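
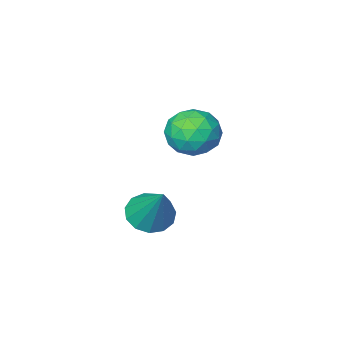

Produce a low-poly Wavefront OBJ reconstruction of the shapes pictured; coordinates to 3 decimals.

v -3.47 -1.457 0.263
v -2.912 -0.839 0.38
v -2.528 -2.181 -0.4
v -1.97 -1.563 -0.283
v -2.236 -2.019 0.372
v -2.818 -1.572 0.782
v -2.622 -1.448 -0.802
v -3.204 -1.001 -0.392
v -2.388 -0.833 -0.278
v -2.149 -1.186 0.448
v -3.291 -1.834 -0.468
v -3.052 -2.187 0.258
v -3.274 -1.084 0.379
v -2.166 -1.936 -0.399
v -2.322 -2.204 -0.015
v -1.994 -1.84 0.054
v -3.219 -1.515 0.616
v -2.891 -1.152 0.685
v -2.493 -1.846 0.68
v -2.549 -1.868 -0.705
v -2.221 -1.505 -0.636
v -3.446 -1.18 -0.074
v -3.118 -0.816 -0.005
v -2.947 -1.174 -0.7
v -2.638 -0.717 0.062
v -2.084 -1.143 -0.328
v -2.467 -1.076 -0.633
v -2.81 -0.813 -0.392
v -2.498 -0.925 0.488
v -1.944 -1.351 0.099
v -2.1 -1.619 0.484
v -2.442 -1.356 0.724
v -2.189 -0.922 0.102
v -3.496 -1.669 -0.119
v -2.942 -2.095 -0.508
v -2.998 -1.664 -0.744
v -3.34 -1.401 -0.504
v -3.356 -1.877 0.308
v -2.802 -2.303 -0.082
v -2.63 -2.207 0.372
v -2.973 -1.944 0.613
v -3.251 -2.098 -0.122
v 0.076 1.103 -0.818
v 0.629 0.769 -0.638
v 0.244 2.077 0.478
v 0.743 1.049 -0.864
v 0.645 1.347 -1.075
v 0.367 1.567 -1.204
v -0.003 1.639 -1.211
v -0.348 1.542 -1.093
v -0.559 1.305 -0.888
v -0.567 1.004 -0.66
v -0.372 0.734 -0.483
v -0.034 0.581 -0.412
v 0.339 0.594 -0.469
f 1 38 17
f 38 12 41
f 17 41 6
f 38 41 17
f 1 17 13
f 17 6 18
f 13 18 2
f 17 18 13
f 1 13 22
f 13 2 23
f 22 23 8
f 13 23 22
f 1 22 34
f 22 8 37
f 34 37 11
f 22 37 34
f 1 34 38
f 34 11 42
f 38 42 12
f 34 42 38
f 2 18 29
f 18 6 32
f 29 32 10
f 18 32 29
f 6 41 19
f 41 12 40
f 19 40 5
f 41 40 19
f 12 42 39
f 42 11 35
f 39 35 3
f 42 35 39
f 11 37 36
f 37 8 24
f 36 24 7
f 37 24 36
f 8 23 28
f 23 2 25
f 28 25 9
f 23 25 28
f 4 30 16
f 30 10 31
f 16 31 5
f 30 31 16
f 4 16 14
f 16 5 15
f 14 15 3
f 16 15 14
f 4 14 21
f 14 3 20
f 21 20 7
f 14 20 21
f 4 21 26
f 21 7 27
f 26 27 9
f 21 27 26
f 4 26 30
f 26 9 33
f 30 33 10
f 26 33 30
f 5 31 19
f 31 10 32
f 19 32 6
f 31 32 19
f 3 15 39
f 15 5 40
f 39 40 12
f 15 40 39
f 7 20 36
f 20 3 35
f 36 35 11
f 20 35 36
f 9 27 28
f 27 7 24
f 28 24 8
f 27 24 28
f 10 33 29
f 33 9 25
f 29 25 2
f 33 25 29
f 44 43 46
f 44 46 45
f 46 43 47
f 46 47 45
f 47 43 48
f 47 48 45
f 48 43 49
f 48 49 45
f 49 43 50
f 49 50 45
f 50 43 51
f 50 51 45
f 51 43 52
f 51 52 45
f 52 43 53
f 52 53 45
f 53 43 54
f 53 54 45
f 54 43 55
f 54 55 45
f 55 43 44
f 55 44 45



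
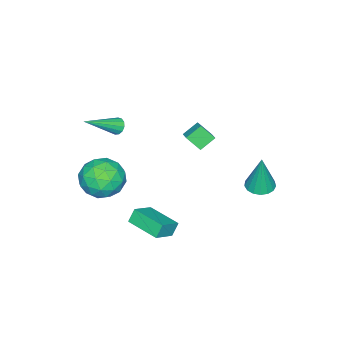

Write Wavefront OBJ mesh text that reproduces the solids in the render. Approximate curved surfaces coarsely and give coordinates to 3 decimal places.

v -4.073 2.677 -0.921
v -3.605 2.066 -0.923
v -3.847 2.843 1.261
v -3.377 2.352 -0.969
v -3.309 2.712 -1.003
v -3.415 3.065 -1.019
v -3.673 3.328 -1.012
v -4.022 3.443 -0.984
v -4.383 3.382 -0.942
v -4.673 3.159 -0.895
v -4.826 2.827 -0.854
v -4.806 2.459 -0.828
v -4.619 2.142 -0.824
v -4.306 1.948 -0.841
v -3.94 1.92 -0.877
v -0.622 -3.412 0.11
v -0.037 -2.509 0.729
v 1.117 -4.391 -0.109
v 1.702 -3.488 0.51
v 0.913 -4.238 1.106
v -0.162 -3.633 1.241
v 1.242 -3.267 -0.621
v 0.167 -2.662 -0.486
v 1.115 -2.42 0.277
v 0.912 -3.02 1.344
v 0.168 -3.88 -0.724
v -0.035 -4.48 0.343
v -0.482 -2.875 0.439
v 1.562 -4.025 0.181
v 1.098 -4.466 0.532
v 1.442 -3.936 0.895
v -0.556 -3.535 0.74
v -0.212 -3.005 1.103
v 0.347 -4.02 1.325
v 1.292 -3.895 -0.483
v 1.636 -3.365 -0.12
v -0.362 -2.964 -0.275
v -0.018 -2.434 0.088
v 0.733 -2.88 -0.705
v 0.539 -2.292 0.537
v 1.561 -2.867 0.408
v 1.291 -2.737 -0.256
v 0.659 -2.382 -0.177
v 0.42 -2.644 1.164
v 1.442 -3.22 1.035
v 0.978 -3.66 1.385
v 0.346 -3.305 1.465
v 1.097 -2.592 0.898
v -0.362 -3.68 -0.415
v 0.66 -4.256 -0.544
v 0.734 -3.595 -0.845
v 0.102 -3.24 -0.765
v -0.481 -4.033 0.212
v 0.541 -4.608 0.083
v 0.421 -4.518 0.797
v -0.211 -4.163 0.876
v -0.017 -4.308 -0.278
v -0.877 -3.437 3.209
v -0.553 -3.151 2.958
v 0.737 -4.283 4.331
v -0.632 -3.002 3.184
v -0.789 -2.992 3.418
v -0.974 -3.123 3.585
v -1.128 -3.354 3.633
v -1.203 -3.611 3.547
v -1.174 -3.814 3.353
v -1.051 -3.896 3.113
v -0.873 -3.834 2.904
v -0.696 -3.645 2.792
v -0.577 -3.39 2.812
v -1.371 0.693 3.14
v -1.199 0.012 3.85
v -2.061 1.084 3.681
v -1.888 0.402 4.392
v -0.812 1.198 3.488
v -0.639 0.516 4.199
v -1.501 1.588 4.03
v -1.329 0.907 4.74
v -0.464 -1.722 -2.888
v -0.85 -1.599 -2.176
v -0.091 0.076 -2.997
v -0.478 0.199 -2.284
v 0.678 -1.919 -2.236
v 0.291 -1.796 -1.523
v 1.05 -0.121 -2.344
v 0.664 0.002 -1.632
f 2 1 4
f 2 4 3
f 4 1 5
f 4 5 3
f 5 1 6
f 5 6 3
f 6 1 7
f 6 7 3
f 7 1 8
f 7 8 3
f 8 1 9
f 8 9 3
f 9 1 10
f 9 10 3
f 10 1 11
f 10 11 3
f 11 1 12
f 11 12 3
f 12 1 13
f 12 13 3
f 13 1 14
f 13 14 3
f 14 1 15
f 14 15 3
f 15 1 2
f 15 2 3
f 16 53 32
f 53 27 56
f 32 56 21
f 53 56 32
f 16 32 28
f 32 21 33
f 28 33 17
f 32 33 28
f 16 28 37
f 28 17 38
f 37 38 23
f 28 38 37
f 16 37 49
f 37 23 52
f 49 52 26
f 37 52 49
f 16 49 53
f 49 26 57
f 53 57 27
f 49 57 53
f 17 33 44
f 33 21 47
f 44 47 25
f 33 47 44
f 21 56 34
f 56 27 55
f 34 55 20
f 56 55 34
f 27 57 54
f 57 26 50
f 54 50 18
f 57 50 54
f 26 52 51
f 52 23 39
f 51 39 22
f 52 39 51
f 23 38 43
f 38 17 40
f 43 40 24
f 38 40 43
f 19 45 31
f 45 25 46
f 31 46 20
f 45 46 31
f 19 31 29
f 31 20 30
f 29 30 18
f 31 30 29
f 19 29 36
f 29 18 35
f 36 35 22
f 29 35 36
f 19 36 41
f 36 22 42
f 41 42 24
f 36 42 41
f 19 41 45
f 41 24 48
f 45 48 25
f 41 48 45
f 20 46 34
f 46 25 47
f 34 47 21
f 46 47 34
f 18 30 54
f 30 20 55
f 54 55 27
f 30 55 54
f 22 35 51
f 35 18 50
f 51 50 26
f 35 50 51
f 24 42 43
f 42 22 39
f 43 39 23
f 42 39 43
f 25 48 44
f 48 24 40
f 44 40 17
f 48 40 44
f 59 58 61
f 59 61 60
f 61 58 62
f 61 62 60
f 62 58 63
f 62 63 60
f 63 58 64
f 63 64 60
f 64 58 65
f 64 65 60
f 65 58 66
f 65 66 60
f 66 58 67
f 66 67 60
f 67 58 68
f 67 68 60
f 68 58 69
f 68 69 60
f 69 58 70
f 69 70 60
f 70 58 59
f 70 59 60
f 72 74 71
f 75 72 71
f 71 74 73
f 73 75 71
f 72 78 74
f 76 72 75
f 76 78 72
f 74 78 73
f 77 75 73
f 73 78 77
f 77 76 75
f 78 76 77
f 80 82 79
f 83 80 79
f 79 82 81
f 81 83 79
f 80 86 82
f 84 80 83
f 84 86 80
f 82 86 81
f 85 83 81
f 81 86 85
f 85 84 83
f 86 84 85



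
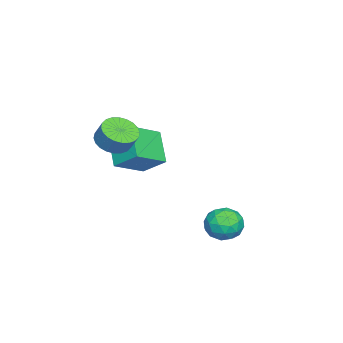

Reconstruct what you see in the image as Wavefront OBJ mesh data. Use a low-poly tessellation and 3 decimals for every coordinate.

v 1.8 4.317 -3.14
v 2.424 3.486 -3.198
v 0.776 3.474 -2.102
v 1.4 2.643 -2.16
v 1.721 3.502 -1.668
v 2.354 4.023 -2.309
v 0.846 2.937 -2.991
v 1.479 3.458 -3.632
v 1.835 2.633 -3.106
v 2.376 2.983 -2.288
v 0.824 3.977 -3.012
v 1.365 4.327 -2.194
v 2.202 3.976 -3.26
v 0.998 2.984 -2.04
v 1.187 3.489 -1.751
v 1.554 3.001 -1.785
v 2.161 4.291 -2.737
v 2.528 3.803 -2.772
v 2.114 3.812 -1.872
v 0.672 3.157 -2.528
v 1.039 2.669 -2.563
v 1.646 3.959 -3.515
v 2.013 3.471 -3.549
v 1.086 3.148 -3.428
v 2.223 2.986 -3.24
v 1.621 2.49 -2.63
v 1.295 2.663 -3.119
v 1.667 2.969 -3.495
v 2.541 3.191 -2.759
v 1.939 2.696 -2.15
v 2.127 3.201 -1.86
v 2.499 3.507 -2.237
v 2.194 2.69 -2.705
v 1.261 4.264 -3.15
v 0.659 3.769 -2.541
v 0.701 3.453 -3.063
v 1.073 3.759 -3.44
v 1.579 4.47 -2.67
v 0.977 3.974 -2.06
v 1.533 3.991 -1.805
v 1.905 4.297 -2.181
v 1.006 4.27 -2.595
v -3.689 -2.677 -0.512
v -2.188 -3.689 0.427
v -3.439 -1.384 0.482
v -1.938 -2.396 1.422
v -2.322 -1.904 -1.862
v -0.821 -2.916 -0.922
v -2.072 -0.611 -0.867
v -0.571 -1.623 0.072
v 0.408 -2.506 1.507
v 0.903 -3.304 1.787
v 1.206 -2.793 2.712
v 0.712 -1.994 2.433
v 1.172 -3.114 1.593
v 1.476 -2.602 2.518
v 1.325 -2.831 1.386
v 1.628 -2.319 2.312
v 1.338 -2.498 1.198
v 1.642 -1.986 2.123
v 1.21 -2.167 1.057
v 1.513 -1.655 1.982
v 0.96 -1.887 0.984
v 1.263 -1.375 1.91
v 0.625 -1.701 0.991
v 0.929 -1.19 1.917
v 0.258 -1.638 1.077
v 0.561 -1.127 2.002
v -0.086 -1.707 1.228
v 0.217 -1.196 2.153
v -0.356 -1.898 1.422
v -0.052 -1.386 2.347
v -0.508 -2.181 1.628
v -0.205 -1.669 2.554
v -0.522 -2.514 1.817
v -0.218 -2.002 2.742
v -0.393 -2.845 1.958
v -0.09 -2.333 2.883
v -0.143 -3.125 2.03
v 0.16 -2.613 2.956
v 0.191 -3.31 2.023
v 0.495 -2.799 2.949
v 0.559 -3.373 1.938
v 0.862 -2.862 2.863
f 1 38 17
f 38 12 41
f 17 41 6
f 38 41 17
f 1 17 13
f 17 6 18
f 13 18 2
f 17 18 13
f 1 13 22
f 13 2 23
f 22 23 8
f 13 23 22
f 1 22 34
f 22 8 37
f 34 37 11
f 22 37 34
f 1 34 38
f 34 11 42
f 38 42 12
f 34 42 38
f 2 18 29
f 18 6 32
f 29 32 10
f 18 32 29
f 6 41 19
f 41 12 40
f 19 40 5
f 41 40 19
f 12 42 39
f 42 11 35
f 39 35 3
f 42 35 39
f 11 37 36
f 37 8 24
f 36 24 7
f 37 24 36
f 8 23 28
f 23 2 25
f 28 25 9
f 23 25 28
f 4 30 16
f 30 10 31
f 16 31 5
f 30 31 16
f 4 16 14
f 16 5 15
f 14 15 3
f 16 15 14
f 4 14 21
f 14 3 20
f 21 20 7
f 14 20 21
f 4 21 26
f 21 7 27
f 26 27 9
f 21 27 26
f 4 26 30
f 26 9 33
f 30 33 10
f 26 33 30
f 5 31 19
f 31 10 32
f 19 32 6
f 31 32 19
f 3 15 39
f 15 5 40
f 39 40 12
f 15 40 39
f 7 20 36
f 20 3 35
f 36 35 11
f 20 35 36
f 9 27 28
f 27 7 24
f 28 24 8
f 27 24 28
f 10 33 29
f 33 9 25
f 29 25 2
f 33 25 29
f 44 46 43
f 47 44 43
f 43 46 45
f 45 47 43
f 44 50 46
f 48 44 47
f 48 50 44
f 46 50 45
f 49 47 45
f 45 50 49
f 49 48 47
f 50 48 49
f 52 51 55
f 52 55 53
f 53 55 56
f 53 56 54
f 55 51 57
f 55 57 56
f 56 57 58
f 56 58 54
f 57 51 59
f 57 59 58
f 58 59 60
f 58 60 54
f 59 51 61
f 59 61 60
f 60 61 62
f 60 62 54
f 61 51 63
f 61 63 62
f 62 63 64
f 62 64 54
f 63 51 65
f 63 65 64
f 64 65 66
f 64 66 54
f 65 51 67
f 65 67 66
f 66 67 68
f 66 68 54
f 67 51 69
f 67 69 68
f 68 69 70
f 68 70 54
f 69 51 71
f 69 71 70
f 70 71 72
f 70 72 54
f 71 51 73
f 71 73 72
f 72 73 74
f 72 74 54
f 73 51 75
f 73 75 74
f 74 75 76
f 74 76 54
f 75 51 77
f 75 77 76
f 76 77 78
f 76 78 54
f 77 51 79
f 77 79 78
f 78 79 80
f 78 80 54
f 79 51 81
f 79 81 80
f 80 81 82
f 80 82 54
f 81 51 83
f 81 83 82
f 82 83 84
f 82 84 54
f 83 51 52
f 83 52 84
f 84 52 53
f 84 53 54



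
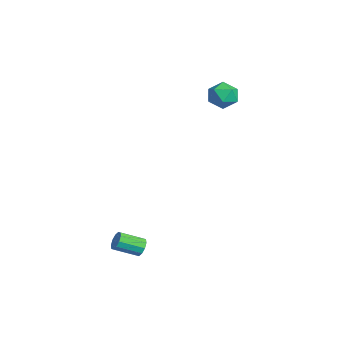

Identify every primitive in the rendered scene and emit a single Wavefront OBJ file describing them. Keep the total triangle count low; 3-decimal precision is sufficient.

v 2.807 -3.083 -3.861
v 3.053 -2.92 -3.457
v 2.92 -4.015 -2.936
v 2.673 -4.177 -3.339
v 2.752 -2.863 -3.415
v 2.619 -3.958 -2.893
v 2.472 -2.89 -3.543
v 2.339 -3.985 -3.021
v 2.32 -2.991 -3.792
v 2.187 -4.085 -3.27
v 2.353 -3.126 -4.068
v 2.22 -4.221 -3.546
v 2.56 -3.245 -4.264
v 2.427 -4.34 -3.743
v 2.861 -3.302 -4.307
v 2.728 -4.397 -3.785
v 3.141 -3.275 -4.179
v 3.008 -4.37 -3.657
v 3.293 -3.175 -3.93
v 3.16 -4.269 -3.408
v 3.26 -3.039 -3.654
v 3.127 -4.134 -3.132
v -2.308 2.741 2.655
v -1.658 2.553 2.191
v -2.682 1.467 2.649
v -2.032 1.279 2.185
v -1.926 1.508 2.965
v -1.695 2.295 2.969
v -2.645 1.725 1.871
v -2.414 2.512 1.875
v -1.866 1.925 1.707
v -1.422 1.791 2.383
v -2.918 2.229 2.457
v -2.474 2.095 3.133
f 2 1 5
f 2 5 3
f 3 5 6
f 3 6 4
f 5 1 7
f 5 7 6
f 6 7 8
f 6 8 4
f 7 1 9
f 7 9 8
f 8 9 10
f 8 10 4
f 9 1 11
f 9 11 10
f 10 11 12
f 10 12 4
f 11 1 13
f 11 13 12
f 12 13 14
f 12 14 4
f 13 1 15
f 13 15 14
f 14 15 16
f 14 16 4
f 15 1 17
f 15 17 16
f 16 17 18
f 16 18 4
f 17 1 19
f 17 19 18
f 18 19 20
f 18 20 4
f 19 1 21
f 19 21 20
f 20 21 22
f 20 22 4
f 21 1 2
f 21 2 22
f 22 2 3
f 22 3 4
f 23 34 28
f 23 28 24
f 23 24 30
f 23 30 33
f 23 33 34
f 24 28 32
f 28 34 27
f 34 33 25
f 33 30 29
f 30 24 31
f 26 32 27
f 26 27 25
f 26 25 29
f 26 29 31
f 26 31 32
f 27 32 28
f 25 27 34
f 29 25 33
f 31 29 30
f 32 31 24



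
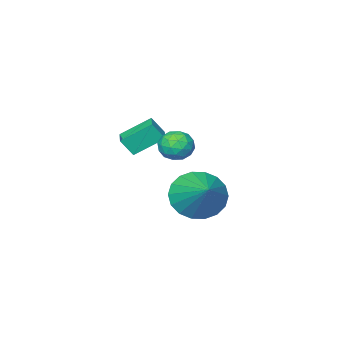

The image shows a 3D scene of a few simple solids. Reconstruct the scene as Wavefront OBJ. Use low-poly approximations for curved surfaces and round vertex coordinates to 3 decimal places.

v 3.553 1.953 3.202
v 4.171 1.914 3.368
v 3.369 1.046 3.672
v 3.987 1.007 3.838
v 3.611 1.45 4.108
v 3.724 2.011 3.818
v 3.816 0.949 3.222
v 3.929 1.51 2.932
v 4.334 1.293 3.38
v 4.207 1.603 3.928
v 3.333 1.357 3.112
v 3.206 1.667 3.66
v 3.878 2.013 3.244
v 3.662 0.947 3.796
v 3.441 1.208 3.955
v 3.804 1.184 4.052
v 3.615 2.07 3.508
v 3.979 2.047 3.605
v 3.65 1.774 4.041
v 3.561 0.913 3.435
v 3.925 0.89 3.532
v 3.736 1.776 2.988
v 4.099 1.752 3.085
v 3.89 1.186 2.999
v 4.337 1.625 3.348
v 4.229 1.092 3.625
v 4.128 1.058 3.263
v 4.195 1.388 3.092
v 4.263 1.807 3.67
v 4.155 1.274 3.946
v 3.933 1.535 4.105
v 4 1.864 3.934
v 4.358 1.442 3.677
v 3.385 1.686 3.094
v 3.277 1.153 3.37
v 3.54 1.096 3.106
v 3.607 1.425 2.935
v 3.311 1.868 3.415
v 3.203 1.335 3.692
v 3.345 1.572 3.948
v 3.412 1.902 3.777
v 3.182 1.518 3.363
v 1.954 -3.165 1.297
v 1.037 -2.541 2.05
v 2.456 -2.481 1.341
v 1.54 -1.857 2.095
v 2.3 -3.463 1.965
v 1.384 -2.839 2.719
v 2.803 -2.779 2.01
v 1.886 -2.155 2.763
v 0.659 -1.142 -0.666
v 1.23 -0.827 -1.515
v 1.381 0.282 0.346
v 0.823 -0.585 -1.565
v 0.383 -0.453 -1.438
v -0.001 -0.458 -1.157
v -0.255 -0.598 -0.779
v -0.328 -0.845 -0.379
v -0.205 -1.152 -0.036
v 0.089 -1.456 0.182
v 0.496 -1.698 0.233
v 0.935 -1.83 0.105
v 1.32 -1.826 -0.176
v 1.574 -1.686 -0.553
v 1.647 -1.438 -0.954
v 1.524 -1.131 -1.297
f 1 38 17
f 38 12 41
f 17 41 6
f 38 41 17
f 1 17 13
f 17 6 18
f 13 18 2
f 17 18 13
f 1 13 22
f 13 2 23
f 22 23 8
f 13 23 22
f 1 22 34
f 22 8 37
f 34 37 11
f 22 37 34
f 1 34 38
f 34 11 42
f 38 42 12
f 34 42 38
f 2 18 29
f 18 6 32
f 29 32 10
f 18 32 29
f 6 41 19
f 41 12 40
f 19 40 5
f 41 40 19
f 12 42 39
f 42 11 35
f 39 35 3
f 42 35 39
f 11 37 36
f 37 8 24
f 36 24 7
f 37 24 36
f 8 23 28
f 23 2 25
f 28 25 9
f 23 25 28
f 4 30 16
f 30 10 31
f 16 31 5
f 30 31 16
f 4 16 14
f 16 5 15
f 14 15 3
f 16 15 14
f 4 14 21
f 14 3 20
f 21 20 7
f 14 20 21
f 4 21 26
f 21 7 27
f 26 27 9
f 21 27 26
f 4 26 30
f 26 9 33
f 30 33 10
f 26 33 30
f 5 31 19
f 31 10 32
f 19 32 6
f 31 32 19
f 3 15 39
f 15 5 40
f 39 40 12
f 15 40 39
f 7 20 36
f 20 3 35
f 36 35 11
f 20 35 36
f 9 27 28
f 27 7 24
f 28 24 8
f 27 24 28
f 10 33 29
f 33 9 25
f 29 25 2
f 33 25 29
f 44 46 43
f 47 44 43
f 43 46 45
f 45 47 43
f 44 50 46
f 48 44 47
f 48 50 44
f 46 50 45
f 49 47 45
f 45 50 49
f 49 48 47
f 50 48 49
f 52 51 54
f 52 54 53
f 54 51 55
f 54 55 53
f 55 51 56
f 55 56 53
f 56 51 57
f 56 57 53
f 57 51 58
f 57 58 53
f 58 51 59
f 58 59 53
f 59 51 60
f 59 60 53
f 60 51 61
f 60 61 53
f 61 51 62
f 61 62 53
f 62 51 63
f 62 63 53
f 63 51 64
f 63 64 53
f 64 51 65
f 64 65 53
f 65 51 66
f 65 66 53
f 66 51 52
f 66 52 53



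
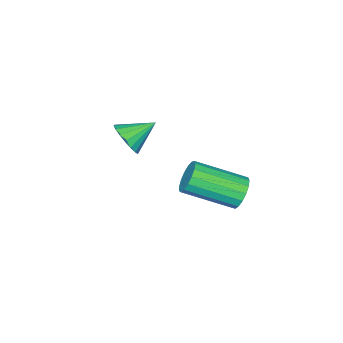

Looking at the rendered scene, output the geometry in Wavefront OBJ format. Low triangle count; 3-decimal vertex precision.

v 0.907 1.763 -0.27
v 1.466 1.944 -0.736
v 2.712 0.358 0.144
v 2.153 0.177 0.61
v 1.524 2.149 -0.448
v 2.771 0.564 0.433
v 1.441 2.267 -0.119
v 2.687 0.682 0.762
v 1.236 2.268 0.175
v 2.482 0.683 1.056
v 0.955 2.154 0.368
v 2.201 0.569 1.248
v 0.663 1.95 0.414
v 1.909 0.365 1.294
v 0.427 1.703 0.303
v 1.673 0.118 1.183
v 0.301 1.47 0.061
v 1.547 -0.115 0.941
v 0.314 1.304 -0.257
v 1.56 -0.281 0.624
v 0.463 1.242 -0.578
v 1.709 -0.343 0.303
v 0.713 1.3 -0.828
v 1.959 -0.285 0.052
v 1.008 1.464 -0.951
v 2.254 -0.121 -0.07
v 1.28 1.696 -0.917
v 2.526 0.111 -0.037
v 1.676 -3.325 0.678
v 2.158 -2.663 0.81
v 0.644 -2.715 1.382
v 1.99 -2.58 0.491
v 1.759 -2.645 0.21
v 1.513 -2.845 0.022
v 1.298 -3.14 -0.037
v 1.158 -3.472 0.046
v 1.121 -3.775 0.255
v 1.194 -3.988 0.547
v 1.362 -4.071 0.865
v 1.592 -4.006 1.147
v 1.839 -3.806 1.335
v 2.054 -3.511 1.394
v 2.193 -3.179 1.311
v 2.231 -2.876 1.102
f 2 1 5
f 2 5 3
f 3 5 6
f 3 6 4
f 5 1 7
f 5 7 6
f 6 7 8
f 6 8 4
f 7 1 9
f 7 9 8
f 8 9 10
f 8 10 4
f 9 1 11
f 9 11 10
f 10 11 12
f 10 12 4
f 11 1 13
f 11 13 12
f 12 13 14
f 12 14 4
f 13 1 15
f 13 15 14
f 14 15 16
f 14 16 4
f 15 1 17
f 15 17 16
f 16 17 18
f 16 18 4
f 17 1 19
f 17 19 18
f 18 19 20
f 18 20 4
f 19 1 21
f 19 21 20
f 20 21 22
f 20 22 4
f 21 1 23
f 21 23 22
f 22 23 24
f 22 24 4
f 23 1 25
f 23 25 24
f 24 25 26
f 24 26 4
f 25 1 27
f 25 27 26
f 26 27 28
f 26 28 4
f 27 1 2
f 27 2 28
f 28 2 3
f 28 3 4
f 30 29 32
f 30 32 31
f 32 29 33
f 32 33 31
f 33 29 34
f 33 34 31
f 34 29 35
f 34 35 31
f 35 29 36
f 35 36 31
f 36 29 37
f 36 37 31
f 37 29 38
f 37 38 31
f 38 29 39
f 38 39 31
f 39 29 40
f 39 40 31
f 40 29 41
f 40 41 31
f 41 29 42
f 41 42 31
f 42 29 43
f 42 43 31
f 43 29 44
f 43 44 31
f 44 29 30
f 44 30 31



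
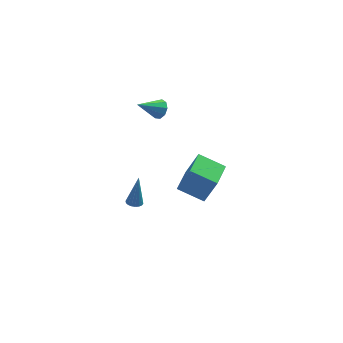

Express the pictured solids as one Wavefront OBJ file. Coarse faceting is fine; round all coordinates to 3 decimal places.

v -0.213 3.438 3.488
v 0.181 3.488 4.04
v -1.587 3.182 4.492
v 0.017 3.907 3.923
v -0.254 4.107 3.602
v -0.507 3.993 3.228
v -0.622 3.62 2.976
v -0.546 3.161 2.963
v -0.314 2.832 3.196
v -0.035 2.786 3.566
v 0.16 3.045 3.899
v 0.745 3.136 -4.542
v 1.474 2.863 -2.527
v 1.619 4.659 -4.652
v 2.349 4.386 -2.637
v 2.231 2.234 -5.203
v 2.961 1.961 -3.188
v 3.106 3.757 -5.313
v 3.835 3.484 -3.298
v -2.63 -1.077 -0.361
v -2.212 -0.821 -0.504
v -2.27 -0.623 1.501
v -2.374 -0.662 -0.511
v -2.587 -0.585 -0.489
v -2.808 -0.606 -0.441
v -2.993 -0.72 -0.378
v -3.107 -0.905 -0.311
v -3.126 -1.124 -0.254
v -3.047 -1.333 -0.218
v -2.885 -1.492 -0.211
v -2.672 -1.569 -0.233
v -2.451 -1.548 -0.281
v -2.266 -1.434 -0.344
v -2.152 -1.249 -0.411
v -2.133 -1.03 -0.468
f 2 1 4
f 2 4 3
f 4 1 5
f 4 5 3
f 5 1 6
f 5 6 3
f 6 1 7
f 6 7 3
f 7 1 8
f 7 8 3
f 8 1 9
f 8 9 3
f 9 1 10
f 9 10 3
f 10 1 11
f 10 11 3
f 11 1 2
f 11 2 3
f 13 15 12
f 16 13 12
f 12 15 14
f 14 16 12
f 13 19 15
f 17 13 16
f 17 19 13
f 15 19 14
f 18 16 14
f 14 19 18
f 18 17 16
f 19 17 18
f 21 20 23
f 21 23 22
f 23 20 24
f 23 24 22
f 24 20 25
f 24 25 22
f 25 20 26
f 25 26 22
f 26 20 27
f 26 27 22
f 27 20 28
f 27 28 22
f 28 20 29
f 28 29 22
f 29 20 30
f 29 30 22
f 30 20 31
f 30 31 22
f 31 20 32
f 31 32 22
f 32 20 33
f 32 33 22
f 33 20 34
f 33 34 22
f 34 20 35
f 34 35 22
f 35 20 21
f 35 21 22



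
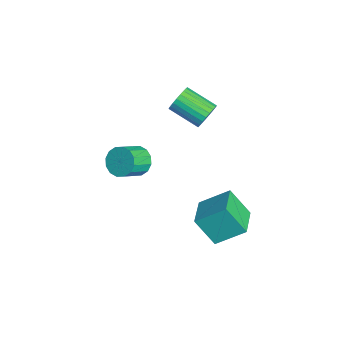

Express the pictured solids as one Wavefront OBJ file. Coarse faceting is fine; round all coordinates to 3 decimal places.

v -1.821 -2.727 -2.06
v -1.025 -2.61 -2.619
v -0.223 -3.676 -1.699
v -1.019 -3.793 -1.14
v -0.981 -2.261 -2.253
v -0.179 -3.327 -1.333
v -1.162 -2.037 -1.835
v -0.36 -3.103 -0.916
v -1.52 -1.998 -1.478
v -0.718 -3.064 -0.558
v -1.958 -2.155 -1.276
v -1.156 -3.22 -0.357
v -2.36 -2.464 -1.285
v -1.558 -3.53 -0.365
v -2.617 -2.844 -1.501
v -1.815 -3.91 -0.581
v -2.661 -3.193 -1.867
v -1.859 -4.259 -0.947
v -2.48 -3.417 -2.284
v -1.678 -4.483 -1.365
v -2.122 -3.456 -2.642
v -1.32 -4.522 -1.722
v -1.684 -3.3 -2.843
v -0.882 -4.365 -1.924
v -1.282 -2.99 -2.835
v -0.48 -4.056 -1.915
v -2.002 1.234 1.145
v -1.368 1.031 1.705
v -2.524 -0.397 2.496
v -3.158 -0.194 1.935
v -1.539 1.266 1.881
v -2.695 -0.162 2.671
v -1.78 1.497 1.944
v -2.936 0.069 2.734
v -2.055 1.687 1.886
v -3.211 0.259 2.676
v -2.322 1.808 1.715
v -3.478 0.38 2.505
v -2.54 1.842 1.457
v -3.696 0.414 2.247
v -2.676 1.784 1.152
v -3.832 0.356 1.942
v -2.71 1.641 0.845
v -3.866 0.213 1.635
v -2.636 1.437 0.584
v -3.792 0.009 1.375
v -2.465 1.202 0.409
v -3.621 -0.226 1.199
v -2.224 0.971 0.346
v -3.38 -0.457 1.136
v -1.949 0.781 0.404
v -3.105 -0.647 1.194
v -1.682 0.66 0.575
v -2.838 -0.768 1.365
v -1.464 0.626 0.833
v -2.62 -0.802 1.623
v -1.328 0.684 1.138
v -2.484 -0.744 1.928
v -1.294 0.827 1.445
v -2.45 -0.601 2.235
v 2.423 -0.046 -1.991
v 2.739 1.574 -0.843
v 3.044 0.954 -3.571
v 3.36 2.573 -2.423
v 4.22 -0.633 -1.657
v 4.536 0.986 -0.509
v 4.841 0.366 -3.237
v 5.157 1.986 -2.089
f 2 1 5
f 2 5 3
f 3 5 6
f 3 6 4
f 5 1 7
f 5 7 6
f 6 7 8
f 6 8 4
f 7 1 9
f 7 9 8
f 8 9 10
f 8 10 4
f 9 1 11
f 9 11 10
f 10 11 12
f 10 12 4
f 11 1 13
f 11 13 12
f 12 13 14
f 12 14 4
f 13 1 15
f 13 15 14
f 14 15 16
f 14 16 4
f 15 1 17
f 15 17 16
f 16 17 18
f 16 18 4
f 17 1 19
f 17 19 18
f 18 19 20
f 18 20 4
f 19 1 21
f 19 21 20
f 20 21 22
f 20 22 4
f 21 1 23
f 21 23 22
f 22 23 24
f 22 24 4
f 23 1 25
f 23 25 24
f 24 25 26
f 24 26 4
f 25 1 2
f 25 2 26
f 26 2 3
f 26 3 4
f 28 27 31
f 28 31 29
f 29 31 32
f 29 32 30
f 31 27 33
f 31 33 32
f 32 33 34
f 32 34 30
f 33 27 35
f 33 35 34
f 34 35 36
f 34 36 30
f 35 27 37
f 35 37 36
f 36 37 38
f 36 38 30
f 37 27 39
f 37 39 38
f 38 39 40
f 38 40 30
f 39 27 41
f 39 41 40
f 40 41 42
f 40 42 30
f 41 27 43
f 41 43 42
f 42 43 44
f 42 44 30
f 43 27 45
f 43 45 44
f 44 45 46
f 44 46 30
f 45 27 47
f 45 47 46
f 46 47 48
f 46 48 30
f 47 27 49
f 47 49 48
f 48 49 50
f 48 50 30
f 49 27 51
f 49 51 50
f 50 51 52
f 50 52 30
f 51 27 53
f 51 53 52
f 52 53 54
f 52 54 30
f 53 27 55
f 53 55 54
f 54 55 56
f 54 56 30
f 55 27 57
f 55 57 56
f 56 57 58
f 56 58 30
f 57 27 59
f 57 59 58
f 58 59 60
f 58 60 30
f 59 27 28
f 59 28 60
f 60 28 29
f 60 29 30
f 62 64 61
f 65 62 61
f 61 64 63
f 63 65 61
f 62 68 64
f 66 62 65
f 66 68 62
f 64 68 63
f 67 65 63
f 63 68 67
f 67 66 65
f 68 66 67



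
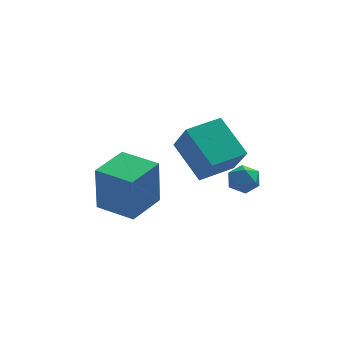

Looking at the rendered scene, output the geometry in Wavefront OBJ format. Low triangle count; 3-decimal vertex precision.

v 3.087 0.429 -0.633
v 3.447 0.501 -1.259
v 2.733 -0.641 -0.961
v 3.093 -0.569 -1.587
v 3.459 -0.634 -0.964
v 3.678 0.027 -0.761
v 2.502 -0.167 -1.459
v 2.721 0.494 -1.256
v 3.085 0.133 -1.769
v 3.676 -0.156 -1.464
v 2.504 0.016 -0.756
v 3.095 -0.273 -0.451
v 1.88 0.02 -0.324
v 1.026 1.461 0.859
v 1.498 0.95 -1.732
v 0.645 2.391 -0.549
v 3.335 0.789 -0.211
v 2.482 2.23 0.972
v 2.954 1.719 -1.619
v 2.1 3.16 -0.436
v -1.384 -3.004 -1.045
v -1.423 -3.135 1.04
v -2.649 -1.945 -1.002
v -2.688 -2.075 1.083
v -0.292 -1.705 -0.943
v -0.331 -1.835 1.142
v -1.557 -0.645 -0.9
v -1.596 -0.776 1.185
f 1 12 6
f 1 6 2
f 1 2 8
f 1 8 11
f 1 11 12
f 2 6 10
f 6 12 5
f 12 11 3
f 11 8 7
f 8 2 9
f 4 10 5
f 4 5 3
f 4 3 7
f 4 7 9
f 4 9 10
f 5 10 6
f 3 5 12
f 7 3 11
f 9 7 8
f 10 9 2
f 14 16 13
f 17 14 13
f 13 16 15
f 15 17 13
f 14 20 16
f 18 14 17
f 18 20 14
f 16 20 15
f 19 17 15
f 15 20 19
f 19 18 17
f 20 18 19
f 22 24 21
f 25 22 21
f 21 24 23
f 23 25 21
f 22 28 24
f 26 22 25
f 26 28 22
f 24 28 23
f 27 25 23
f 23 28 27
f 27 26 25
f 28 26 27



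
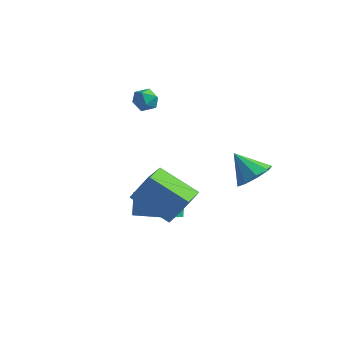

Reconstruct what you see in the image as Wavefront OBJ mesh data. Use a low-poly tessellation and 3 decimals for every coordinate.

v 0.02 -4.847 0.263
v 0.611 -4.294 1.466
v -0.504 -3.295 -0.192
v 0.087 -2.743 1.011
v 1.833 -4.537 -0.771
v 2.424 -3.985 0.432
v 1.309 -2.986 -1.226
v 1.9 -2.433 -0.023
v -1.419 -2.741 -2.636
v -1.752 -2.163 -1.567
v -1.234 -1.435 -3.285
v -1.568 -0.857 -2.216
v 0.188 -2.723 -2.144
v -0.146 -2.145 -1.075
v 0.372 -1.417 -2.793
v 0.039 -0.839 -1.724
v -3.057 0.492 2.907
v -2.379 0.578 2.925
v -2.921 -0.598 3.035
v -2.243 -0.512 3.053
v -2.63 -0.285 3.569
v -2.714 0.389 3.489
v -2.586 -0.409 2.471
v -2.67 0.265 2.391
v -2.088 0.022 2.654
v -2.115 0.098 3.333
v -3.185 -0.118 2.627
v -3.212 -0.042 3.306
v 2.173 1.498 -1.027
v 2.698 2.129 -0.51
v 1.127 1.422 0.127
v 2.259 2.454 -0.887
v 1.78 2.331 -1.329
v 1.485 1.819 -1.63
v 1.512 1.156 -1.649
v 1.848 0.653 -1.377
v 2.337 0.546 -0.941
v 2.749 0.883 -0.546
v 2.892 1.509 -0.376
f 2 4 1
f 5 2 1
f 1 4 3
f 3 5 1
f 2 8 4
f 6 2 5
f 6 8 2
f 4 8 3
f 7 5 3
f 3 8 7
f 7 6 5
f 8 6 7
f 10 12 9
f 13 10 9
f 9 12 11
f 11 13 9
f 10 16 12
f 14 10 13
f 14 16 10
f 12 16 11
f 15 13 11
f 11 16 15
f 15 14 13
f 16 14 15
f 17 28 22
f 17 22 18
f 17 18 24
f 17 24 27
f 17 27 28
f 18 22 26
f 22 28 21
f 28 27 19
f 27 24 23
f 24 18 25
f 20 26 21
f 20 21 19
f 20 19 23
f 20 23 25
f 20 25 26
f 21 26 22
f 19 21 28
f 23 19 27
f 25 23 24
f 26 25 18
f 30 29 32
f 30 32 31
f 32 29 33
f 32 33 31
f 33 29 34
f 33 34 31
f 34 29 35
f 34 35 31
f 35 29 36
f 35 36 31
f 36 29 37
f 36 37 31
f 37 29 38
f 37 38 31
f 38 29 39
f 38 39 31
f 39 29 30
f 39 30 31



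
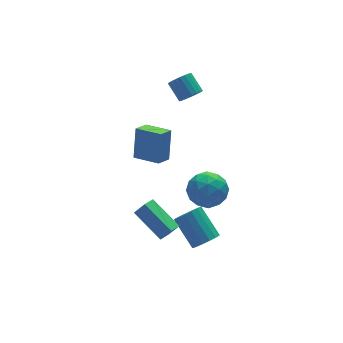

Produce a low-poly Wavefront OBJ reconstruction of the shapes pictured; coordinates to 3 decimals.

v -0.223 -1.124 -2.82
v 0.246 -1.325 -2.178
v -0.827 0.474 -1.881
v -0.359 0.274 -1.239
v 0.439 -0.674 -3.161
v 0.907 -0.874 -2.519
v -0.166 0.925 -2.222
v 0.303 0.724 -1.58
v 1.207 -0.968 0.283
v 2.094 -0.405 0.129
v 2.146 -2.395 0.471
v 3.033 -1.832 0.317
v 2.464 -1.694 1.203
v 1.884 -0.812 1.087
v 2.356 -1.988 -0.487
v 1.776 -1.106 -0.603
v 2.804 -1.035 -0.347
v 2.871 -0.853 0.697
v 1.369 -1.947 -0.097
v 1.436 -1.765 0.947
v 1.568 -0.561 0.189
v 2.672 -2.239 0.411
v 2.338 -2.158 0.932
v 2.859 -1.826 0.841
v 1.444 -0.801 0.752
v 1.966 -0.47 0.662
v 2.183 -1.227 1.293
v 2.274 -2.33 -0.062
v 2.796 -1.999 -0.152
v 1.381 -0.974 -0.241
v 1.902 -0.642 -0.332
v 2.057 -1.573 -0.693
v 2.507 -0.601 -0.181
v 3.059 -1.439 -0.07
v 2.661 -1.531 -0.543
v 2.32 -1.013 -0.611
v 2.546 -0.494 0.433
v 3.098 -1.332 0.543
v 2.763 -1.251 1.064
v 2.422 -0.733 0.996
v 2.963 -0.864 0.153
v 1.142 -1.468 0.057
v 1.694 -2.306 0.167
v 1.818 -2.067 -0.396
v 1.477 -1.549 -0.464
v 1.181 -1.361 0.67
v 1.733 -2.199 0.781
v 1.92 -1.787 1.211
v 1.579 -1.269 1.143
v 1.277 -1.936 0.447
v -0.013 2.138 0.651
v 0.41 2.739 2.217
v 0.735 2.52 0.302
v 1.159 3.121 1.868
v 0.721 0.939 0.912
v 1.145 1.54 2.478
v 1.47 1.321 0.563
v 1.893 1.922 2.129
v 1.937 -1.659 -3.547
v 2.514 -1.888 -3.125
v 2.239 -0.49 -1.992
v 1.663 -0.261 -2.413
v 2.664 -1.665 -3.363
v 2.39 -0.268 -2.23
v 2.648 -1.441 -3.643
v 2.374 -0.044 -2.51
v 2.469 -1.267 -3.901
v 2.195 0.131 -2.767
v 2.169 -1.182 -4.078
v 1.894 0.215 -2.944
v 1.815 -1.207 -4.133
v 1.541 0.19 -2.999
v 1.489 -1.335 -4.054
v 1.215 0.062 -2.92
v 1.266 -1.537 -3.859
v 0.992 -0.14 -2.725
v 1.196 -1.767 -3.592
v 0.922 -0.37 -2.458
v 1.297 -1.973 -3.315
v 1.022 -0.575 -2.181
v 1.544 -2.106 -3.091
v 1.269 -0.709 -1.957
v 1.881 -2.136 -2.971
v 1.607 -0.739 -1.838
v 2.231 -2.058 -2.984
v 1.957 -0.66 -1.85
v 3.784 3.509 2.697
v 4.418 3.502 2.838
v 4.271 4.424 3.544
v 3.636 4.431 3.403
v 4.41 3.666 2.623
v 4.263 4.587 3.329
v 4.294 3.803 2.421
v 4.147 4.724 3.127
v 4.089 3.888 2.266
v 3.942 4.81 2.973
v 3.832 3.909 2.186
v 3.685 4.83 2.893
v 3.566 3.86 2.194
v 3.419 4.781 2.901
v 3.338 3.751 2.29
v 3.191 4.672 2.996
v 3.187 3.6 2.455
v 3.04 4.521 3.161
v 3.139 3.433 2.662
v 2.992 4.354 3.369
v 3.202 3.28 2.876
v 3.055 4.201 3.582
v 3.366 3.166 3.058
v 3.219 4.087 3.764
v 3.602 3.112 3.178
v 3.455 4.033 3.884
v 3.87 3.126 3.215
v 3.723 4.047 3.921
v 4.122 3.207 3.162
v 3.975 4.128 3.868
v 4.316 3.34 3.029
v 4.169 4.261 3.735
f 2 4 1
f 5 2 1
f 1 4 3
f 3 5 1
f 2 8 4
f 6 2 5
f 6 8 2
f 4 8 3
f 7 5 3
f 3 8 7
f 7 6 5
f 8 6 7
f 9 46 25
f 46 20 49
f 25 49 14
f 46 49 25
f 9 25 21
f 25 14 26
f 21 26 10
f 25 26 21
f 9 21 30
f 21 10 31
f 30 31 16
f 21 31 30
f 9 30 42
f 30 16 45
f 42 45 19
f 30 45 42
f 9 42 46
f 42 19 50
f 46 50 20
f 42 50 46
f 10 26 37
f 26 14 40
f 37 40 18
f 26 40 37
f 14 49 27
f 49 20 48
f 27 48 13
f 49 48 27
f 20 50 47
f 50 19 43
f 47 43 11
f 50 43 47
f 19 45 44
f 45 16 32
f 44 32 15
f 45 32 44
f 16 31 36
f 31 10 33
f 36 33 17
f 31 33 36
f 12 38 24
f 38 18 39
f 24 39 13
f 38 39 24
f 12 24 22
f 24 13 23
f 22 23 11
f 24 23 22
f 12 22 29
f 22 11 28
f 29 28 15
f 22 28 29
f 12 29 34
f 29 15 35
f 34 35 17
f 29 35 34
f 12 34 38
f 34 17 41
f 38 41 18
f 34 41 38
f 13 39 27
f 39 18 40
f 27 40 14
f 39 40 27
f 11 23 47
f 23 13 48
f 47 48 20
f 23 48 47
f 15 28 44
f 28 11 43
f 44 43 19
f 28 43 44
f 17 35 36
f 35 15 32
f 36 32 16
f 35 32 36
f 18 41 37
f 41 17 33
f 37 33 10
f 41 33 37
f 52 54 51
f 55 52 51
f 51 54 53
f 53 55 51
f 52 58 54
f 56 52 55
f 56 58 52
f 54 58 53
f 57 55 53
f 53 58 57
f 57 56 55
f 58 56 57
f 60 59 63
f 60 63 61
f 61 63 64
f 61 64 62
f 63 59 65
f 63 65 64
f 64 65 66
f 64 66 62
f 65 59 67
f 65 67 66
f 66 67 68
f 66 68 62
f 67 59 69
f 67 69 68
f 68 69 70
f 68 70 62
f 69 59 71
f 69 71 70
f 70 71 72
f 70 72 62
f 71 59 73
f 71 73 72
f 72 73 74
f 72 74 62
f 73 59 75
f 73 75 74
f 74 75 76
f 74 76 62
f 75 59 77
f 75 77 76
f 76 77 78
f 76 78 62
f 77 59 79
f 77 79 78
f 78 79 80
f 78 80 62
f 79 59 81
f 79 81 80
f 80 81 82
f 80 82 62
f 81 59 83
f 81 83 82
f 82 83 84
f 82 84 62
f 83 59 85
f 83 85 84
f 84 85 86
f 84 86 62
f 85 59 60
f 85 60 86
f 86 60 61
f 86 61 62
f 88 87 91
f 88 91 89
f 89 91 92
f 89 92 90
f 91 87 93
f 91 93 92
f 92 93 94
f 92 94 90
f 93 87 95
f 93 95 94
f 94 95 96
f 94 96 90
f 95 87 97
f 95 97 96
f 96 97 98
f 96 98 90
f 97 87 99
f 97 99 98
f 98 99 100
f 98 100 90
f 99 87 101
f 99 101 100
f 100 101 102
f 100 102 90
f 101 87 103
f 101 103 102
f 102 103 104
f 102 104 90
f 103 87 105
f 103 105 104
f 104 105 106
f 104 106 90
f 105 87 107
f 105 107 106
f 106 107 108
f 106 108 90
f 107 87 109
f 107 109 108
f 108 109 110
f 108 110 90
f 109 87 111
f 109 111 110
f 110 111 112
f 110 112 90
f 111 87 113
f 111 113 112
f 112 113 114
f 112 114 90
f 113 87 115
f 113 115 114
f 114 115 116
f 114 116 90
f 115 87 117
f 115 117 116
f 116 117 118
f 116 118 90
f 117 87 88
f 117 88 118
f 118 88 89
f 118 89 90



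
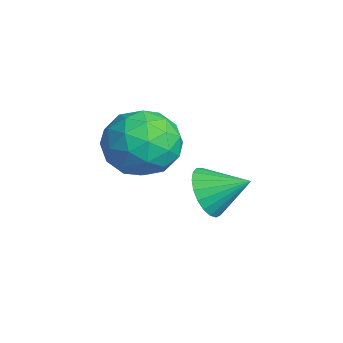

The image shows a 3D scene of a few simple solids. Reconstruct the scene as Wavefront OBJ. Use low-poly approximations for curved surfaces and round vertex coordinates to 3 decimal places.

v 1.248 -0.972 2.006
v 1.833 -1.629 2.88
v 0.387 -2.651 1.32
v 0.972 -3.308 2.194
v 0.071 -2.517 2.513
v 0.603 -1.479 2.936
v 1.617 -2.801 1.264
v 2.149 -1.763 1.687
v 2.062 -2.759 2.422
v 1.106 -2.584 3.193
v 1.114 -1.696 1.007
v 0.158 -1.521 1.778
v 1.616 -1.153 2.503
v 0.604 -3.127 1.697
v 0.074 -2.662 1.884
v 0.418 -3.048 2.398
v 0.893 -1.065 2.536
v 1.237 -1.451 3.05
v 0.201 -1.973 2.834
v 0.983 -2.829 1.15
v 1.327 -3.215 1.664
v 1.802 -1.232 1.802
v 2.146 -1.618 2.316
v 2.019 -2.307 1.366
v 2.095 -2.204 2.747
v 1.588 -3.191 2.345
v 1.967 -2.892 1.798
v 2.28 -2.282 2.047
v 1.533 -2.101 3.201
v 1.027 -3.088 2.798
v 0.497 -2.623 2.985
v 0.81 -2.013 3.234
v 1.667 -2.765 2.932
v 1.193 -1.192 1.402
v 0.687 -2.179 0.999
v 1.41 -2.267 0.966
v 1.723 -1.657 1.215
v 0.632 -1.089 1.855
v 0.125 -2.076 1.453
v -0.06 -1.998 2.153
v 0.253 -1.388 2.402
v 0.553 -1.515 1.268
v 0.548 -0.013 -0.732
v 1.056 -0.599 -0.201
v 1.152 1.113 -0.068
v 1.291 -0.544 -0.508
v 1.397 -0.397 -0.854
v 1.357 -0.183 -1.179
v 1.177 0.06 -1.427
v 0.888 0.29 -1.555
v 0.541 0.468 -1.54
v 0.194 0.563 -1.386
v -0.091 0.558 -1.119
v -0.266 0.455 -0.785
v -0.3 0.27 -0.442
v -0.187 0.037 -0.149
v 0.053 -0.205 0.043
v 0.378 -0.413 0.101
v 0.733 -0.553 0.015
f 1 38 17
f 38 12 41
f 17 41 6
f 38 41 17
f 1 17 13
f 17 6 18
f 13 18 2
f 17 18 13
f 1 13 22
f 13 2 23
f 22 23 8
f 13 23 22
f 1 22 34
f 22 8 37
f 34 37 11
f 22 37 34
f 1 34 38
f 34 11 42
f 38 42 12
f 34 42 38
f 2 18 29
f 18 6 32
f 29 32 10
f 18 32 29
f 6 41 19
f 41 12 40
f 19 40 5
f 41 40 19
f 12 42 39
f 42 11 35
f 39 35 3
f 42 35 39
f 11 37 36
f 37 8 24
f 36 24 7
f 37 24 36
f 8 23 28
f 23 2 25
f 28 25 9
f 23 25 28
f 4 30 16
f 30 10 31
f 16 31 5
f 30 31 16
f 4 16 14
f 16 5 15
f 14 15 3
f 16 15 14
f 4 14 21
f 14 3 20
f 21 20 7
f 14 20 21
f 4 21 26
f 21 7 27
f 26 27 9
f 21 27 26
f 4 26 30
f 26 9 33
f 30 33 10
f 26 33 30
f 5 31 19
f 31 10 32
f 19 32 6
f 31 32 19
f 3 15 39
f 15 5 40
f 39 40 12
f 15 40 39
f 7 20 36
f 20 3 35
f 36 35 11
f 20 35 36
f 9 27 28
f 27 7 24
f 28 24 8
f 27 24 28
f 10 33 29
f 33 9 25
f 29 25 2
f 33 25 29
f 44 43 46
f 44 46 45
f 46 43 47
f 46 47 45
f 47 43 48
f 47 48 45
f 48 43 49
f 48 49 45
f 49 43 50
f 49 50 45
f 50 43 51
f 50 51 45
f 51 43 52
f 51 52 45
f 52 43 53
f 52 53 45
f 53 43 54
f 53 54 45
f 54 43 55
f 54 55 45
f 55 43 56
f 55 56 45
f 56 43 57
f 56 57 45
f 57 43 58
f 57 58 45
f 58 43 59
f 58 59 45
f 59 43 44
f 59 44 45



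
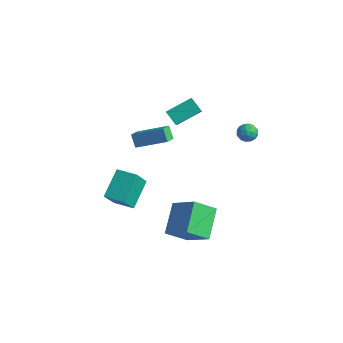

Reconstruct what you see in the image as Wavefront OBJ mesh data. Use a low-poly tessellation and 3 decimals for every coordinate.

v 3.758 -3.393 -4.765
v 2.989 -4.44 -3.814
v 2.958 -1.807 -3.664
v 2.189 -2.854 -2.713
v 5.411 -3.446 -3.487
v 4.642 -4.493 -2.536
v 4.611 -1.86 -2.386
v 3.842 -2.907 -1.435
v -2.061 2.389 -1.71
v -2.939 2.503 -1.075
v -1.317 3.822 -0.938
v -2.195 3.936 -0.302
v -1.685 1.864 -1.098
v -2.563 1.978 -0.462
v -0.941 3.297 -0.325
v -1.819 3.411 0.31
v -3.541 0.318 -3.358
v -4.083 0.544 -2.598
v -3.78 1.119 -3.766
v -4.322 1.345 -3.006
v -1.838 1.295 -2.434
v -2.38 1.521 -1.674
v -2.077 2.096 -2.842
v -2.619 2.322 -2.082
v -0.891 -5.28 -2.258
v -1.328 -3.688 -1.166
v -0.968 -4.391 -3.586
v -1.405 -2.798 -2.493
v 0.405 -5.002 -2.147
v -0.032 -3.409 -1.054
v 0.328 -4.112 -3.474
v -0.109 -2.52 -2.382
v 2.32 2.858 0.432
v 2.725 3.368 0.599
v 3.135 2.392 -0.119
v 3.54 2.902 0.048
v 3.333 2.468 0.519
v 2.829 2.757 0.86
v 3.031 3.003 -0.38
v 2.527 3.292 -0.039
v 3.165 3.458 0.098
v 3.351 3.127 0.654
v 2.509 2.633 -0.174
v 2.695 2.302 0.382
v 2.451 3.154 0.564
v 3.409 2.606 -0.084
v 3.287 2.351 0.193
v 3.525 2.651 0.291
v 2.512 2.795 0.717
v 2.75 3.094 0.816
v 3.107 2.565 0.768
v 3.11 2.666 -0.336
v 3.348 2.965 -0.237
v 2.335 3.109 0.189
v 2.573 3.409 0.287
v 2.753 3.195 -0.288
v 2.948 3.507 0.368
v 3.427 3.233 0.044
v 3.128 3.292 -0.208
v 2.832 3.462 -0.008
v 3.057 3.312 0.694
v 3.536 3.038 0.37
v 3.414 2.783 0.647
v 3.118 2.953 0.847
v 3.316 3.365 0.4
v 2.324 2.722 0.11
v 2.803 2.448 -0.214
v 2.742 2.807 -0.367
v 2.446 2.977 -0.167
v 2.433 2.527 0.436
v 2.912 2.253 0.112
v 3.028 2.298 0.488
v 2.732 2.468 0.688
v 2.544 2.395 0.08
f 2 4 1
f 5 2 1
f 1 4 3
f 3 5 1
f 2 8 4
f 6 2 5
f 6 8 2
f 4 8 3
f 7 5 3
f 3 8 7
f 7 6 5
f 8 6 7
f 10 12 9
f 13 10 9
f 9 12 11
f 11 13 9
f 10 16 12
f 14 10 13
f 14 16 10
f 12 16 11
f 15 13 11
f 11 16 15
f 15 14 13
f 16 14 15
f 18 20 17
f 21 18 17
f 17 20 19
f 19 21 17
f 18 24 20
f 22 18 21
f 22 24 18
f 20 24 19
f 23 21 19
f 19 24 23
f 23 22 21
f 24 22 23
f 26 28 25
f 29 26 25
f 25 28 27
f 27 29 25
f 26 32 28
f 30 26 29
f 30 32 26
f 28 32 27
f 31 29 27
f 27 32 31
f 31 30 29
f 32 30 31
f 33 70 49
f 70 44 73
f 49 73 38
f 70 73 49
f 33 49 45
f 49 38 50
f 45 50 34
f 49 50 45
f 33 45 54
f 45 34 55
f 54 55 40
f 45 55 54
f 33 54 66
f 54 40 69
f 66 69 43
f 54 69 66
f 33 66 70
f 66 43 74
f 70 74 44
f 66 74 70
f 34 50 61
f 50 38 64
f 61 64 42
f 50 64 61
f 38 73 51
f 73 44 72
f 51 72 37
f 73 72 51
f 44 74 71
f 74 43 67
f 71 67 35
f 74 67 71
f 43 69 68
f 69 40 56
f 68 56 39
f 69 56 68
f 40 55 60
f 55 34 57
f 60 57 41
f 55 57 60
f 36 62 48
f 62 42 63
f 48 63 37
f 62 63 48
f 36 48 46
f 48 37 47
f 46 47 35
f 48 47 46
f 36 46 53
f 46 35 52
f 53 52 39
f 46 52 53
f 36 53 58
f 53 39 59
f 58 59 41
f 53 59 58
f 36 58 62
f 58 41 65
f 62 65 42
f 58 65 62
f 37 63 51
f 63 42 64
f 51 64 38
f 63 64 51
f 35 47 71
f 47 37 72
f 71 72 44
f 47 72 71
f 39 52 68
f 52 35 67
f 68 67 43
f 52 67 68
f 41 59 60
f 59 39 56
f 60 56 40
f 59 56 60
f 42 65 61
f 65 41 57
f 61 57 34
f 65 57 61



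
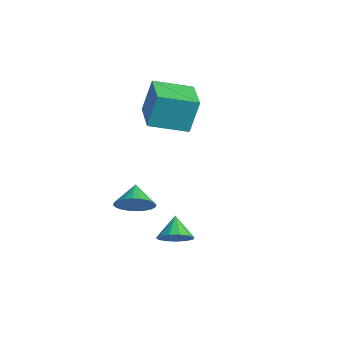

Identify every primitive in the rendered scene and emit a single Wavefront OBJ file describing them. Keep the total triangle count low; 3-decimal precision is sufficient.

v -5.068 -1.576 1.262
v -5.063 -1.032 3.072
v -4.373 0.25 0.711
v -4.367 0.794 2.521
v -3.133 -2.254 1.459
v -3.127 -1.71 3.269
v -2.437 -0.428 0.908
v -2.432 0.116 2.718
v -2.312 -3.319 -3.165
v -1.802 -2.461 -3.106
v -3.228 -2.821 -2.495
v -2.009 -2.404 -3.432
v -2.262 -2.487 -3.717
v -2.523 -2.696 -3.918
v -2.752 -3 -4.004
v -2.913 -3.353 -3.963
v -2.983 -3.701 -3.8
v -2.951 -3.99 -3.541
v -2.821 -4.178 -3.224
v -2.614 -4.234 -2.898
v -2.361 -4.152 -2.613
v -2.1 -3.942 -2.412
v -1.872 -3.638 -2.325
v -1.71 -3.285 -2.367
v -1.64 -2.938 -2.53
v -1.672 -2.648 -2.789
v 1.945 -3.386 -2.546
v 2.415 -2.689 -2.422
v 1.095 -2.954 -1.754
v 2.123 -2.591 -2.789
v 1.775 -2.745 -3.078
v 1.48 -3.103 -3.199
v 1.333 -3.551 -3.113
v 1.38 -3.946 -2.847
v 1.607 -4.164 -2.485
v 1.941 -4.134 -2.143
v 2.276 -3.867 -1.929
v 2.506 -3.448 -1.911
v 2.558 -3.009 -2.095
f 2 4 1
f 5 2 1
f 1 4 3
f 3 5 1
f 2 8 4
f 6 2 5
f 6 8 2
f 4 8 3
f 7 5 3
f 3 8 7
f 7 6 5
f 8 6 7
f 10 9 12
f 10 12 11
f 12 9 13
f 12 13 11
f 13 9 14
f 13 14 11
f 14 9 15
f 14 15 11
f 15 9 16
f 15 16 11
f 16 9 17
f 16 17 11
f 17 9 18
f 17 18 11
f 18 9 19
f 18 19 11
f 19 9 20
f 19 20 11
f 20 9 21
f 20 21 11
f 21 9 22
f 21 22 11
f 22 9 23
f 22 23 11
f 23 9 24
f 23 24 11
f 24 9 25
f 24 25 11
f 25 9 26
f 25 26 11
f 26 9 10
f 26 10 11
f 28 27 30
f 28 30 29
f 30 27 31
f 30 31 29
f 31 27 32
f 31 32 29
f 32 27 33
f 32 33 29
f 33 27 34
f 33 34 29
f 34 27 35
f 34 35 29
f 35 27 36
f 35 36 29
f 36 27 37
f 36 37 29
f 37 27 38
f 37 38 29
f 38 27 39
f 38 39 29
f 39 27 28
f 39 28 29



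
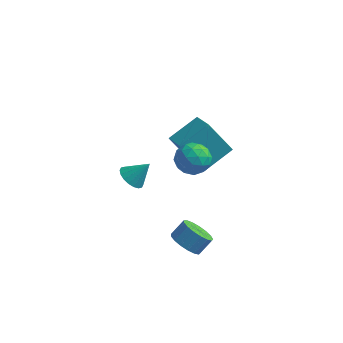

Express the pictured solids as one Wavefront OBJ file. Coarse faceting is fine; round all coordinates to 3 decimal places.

v 2.642 -3.975 -3.733
v 3.182 -3.611 -4.368
v 3.638 -3.021 -3.643
v 3.098 -3.385 -3.007
v 2.835 -3.348 -4.363
v 3.291 -2.758 -3.638
v 2.443 -3.229 -4.214
v 2.899 -2.639 -3.489
v 2.098 -3.28 -3.955
v 2.553 -2.691 -3.229
v 1.876 -3.491 -3.644
v 2.332 -2.902 -2.919
v 1.83 -3.813 -3.354
v 2.286 -3.223 -2.629
v 1.971 -4.171 -3.151
v 2.427 -3.582 -2.425
v 2.264 -4.485 -3.081
v 2.72 -3.896 -2.355
v 2.645 -4.682 -3.16
v 3.101 -4.092 -2.434
v 3.025 -4.717 -3.37
v 3.481 -4.127 -2.645
v 3.317 -4.581 -3.664
v 3.773 -3.992 -2.938
v 3.454 -4.307 -3.973
v 3.91 -3.718 -3.248
v 3.406 -3.957 -4.227
v 3.862 -3.367 -3.502
v 2.018 -3.562 3.034
v 2.637 -3.097 3.614
v 3.203 -4.383 2.426
v 3.822 -3.918 3.006
v 3.186 -4.544 3.38
v 2.453 -4.036 3.755
v 3.387 -3.444 2.285
v 2.654 -2.936 2.66
v 3.483 -3.024 3.151
v 3.359 -3.704 3.828
v 2.481 -3.776 2.212
v 2.357 -4.456 2.889
v 2.223 -3.257 3.377
v 3.617 -4.223 2.663
v 3.243 -4.591 2.883
v 3.607 -4.317 3.224
v 2.115 -3.809 3.46
v 2.479 -3.536 3.801
v 2.802 -4.386 3.664
v 3.361 -3.944 2.239
v 3.725 -3.671 2.58
v 2.233 -3.163 2.816
v 2.597 -2.889 3.157
v 3.038 -3.094 2.376
v 3.084 -2.941 3.446
v 3.781 -3.424 3.089
v 3.525 -3.145 2.665
v 3.095 -2.847 2.885
v 3.011 -3.341 3.844
v 3.708 -3.824 3.487
v 3.334 -4.191 3.707
v 2.903 -3.893 3.927
v 3.509 -3.298 3.572
v 2.132 -3.656 2.553
v 2.829 -4.139 2.196
v 2.937 -3.587 2.113
v 2.506 -3.289 2.333
v 2.059 -4.056 2.951
v 2.756 -4.539 2.594
v 2.745 -4.633 3.155
v 2.315 -4.335 3.375
v 2.331 -4.182 2.468
v 1.216 -0.869 0.895
v 2.224 0.538 1.725
v 0.248 0.18 0.292
v 1.256 1.588 1.122
v 2.464 -0.728 -0.862
v 3.472 0.68 -0.032
v 1.496 0.322 -1.465
v 2.504 1.729 -0.635
v -0.783 -2.364 -0.967
v -0.384 -1.931 -1.478
v 0.023 -1.936 0.027
v -0.632 -1.714 -1.37
v -0.91 -1.625 -1.182
v -1.164 -1.683 -0.952
v -1.341 -1.876 -0.725
v -1.409 -2.166 -0.545
v -1.352 -2.495 -0.45
v -1.183 -2.798 -0.456
v -0.934 -3.015 -0.564
v -0.656 -3.103 -0.752
v -0.403 -3.045 -0.982
v -0.225 -2.852 -1.21
v -0.158 -2.563 -1.389
v -0.214 -2.234 -1.485
f 2 1 5
f 2 5 3
f 3 5 6
f 3 6 4
f 5 1 7
f 5 7 6
f 6 7 8
f 6 8 4
f 7 1 9
f 7 9 8
f 8 9 10
f 8 10 4
f 9 1 11
f 9 11 10
f 10 11 12
f 10 12 4
f 11 1 13
f 11 13 12
f 12 13 14
f 12 14 4
f 13 1 15
f 13 15 14
f 14 15 16
f 14 16 4
f 15 1 17
f 15 17 16
f 16 17 18
f 16 18 4
f 17 1 19
f 17 19 18
f 18 19 20
f 18 20 4
f 19 1 21
f 19 21 20
f 20 21 22
f 20 22 4
f 21 1 23
f 21 23 22
f 22 23 24
f 22 24 4
f 23 1 25
f 23 25 24
f 24 25 26
f 24 26 4
f 25 1 27
f 25 27 26
f 26 27 28
f 26 28 4
f 27 1 2
f 27 2 28
f 28 2 3
f 28 3 4
f 29 66 45
f 66 40 69
f 45 69 34
f 66 69 45
f 29 45 41
f 45 34 46
f 41 46 30
f 45 46 41
f 29 41 50
f 41 30 51
f 50 51 36
f 41 51 50
f 29 50 62
f 50 36 65
f 62 65 39
f 50 65 62
f 29 62 66
f 62 39 70
f 66 70 40
f 62 70 66
f 30 46 57
f 46 34 60
f 57 60 38
f 46 60 57
f 34 69 47
f 69 40 68
f 47 68 33
f 69 68 47
f 40 70 67
f 70 39 63
f 67 63 31
f 70 63 67
f 39 65 64
f 65 36 52
f 64 52 35
f 65 52 64
f 36 51 56
f 51 30 53
f 56 53 37
f 51 53 56
f 32 58 44
f 58 38 59
f 44 59 33
f 58 59 44
f 32 44 42
f 44 33 43
f 42 43 31
f 44 43 42
f 32 42 49
f 42 31 48
f 49 48 35
f 42 48 49
f 32 49 54
f 49 35 55
f 54 55 37
f 49 55 54
f 32 54 58
f 54 37 61
f 58 61 38
f 54 61 58
f 33 59 47
f 59 38 60
f 47 60 34
f 59 60 47
f 31 43 67
f 43 33 68
f 67 68 40
f 43 68 67
f 35 48 64
f 48 31 63
f 64 63 39
f 48 63 64
f 37 55 56
f 55 35 52
f 56 52 36
f 55 52 56
f 38 61 57
f 61 37 53
f 57 53 30
f 61 53 57
f 72 74 71
f 75 72 71
f 71 74 73
f 73 75 71
f 72 78 74
f 76 72 75
f 76 78 72
f 74 78 73
f 77 75 73
f 73 78 77
f 77 76 75
f 78 76 77
f 80 79 82
f 80 82 81
f 82 79 83
f 82 83 81
f 83 79 84
f 83 84 81
f 84 79 85
f 84 85 81
f 85 79 86
f 85 86 81
f 86 79 87
f 86 87 81
f 87 79 88
f 87 88 81
f 88 79 89
f 88 89 81
f 89 79 90
f 89 90 81
f 90 79 91
f 90 91 81
f 91 79 92
f 91 92 81
f 92 79 93
f 92 93 81
f 93 79 94
f 93 94 81
f 94 79 80
f 94 80 81



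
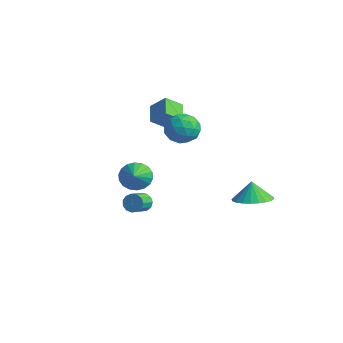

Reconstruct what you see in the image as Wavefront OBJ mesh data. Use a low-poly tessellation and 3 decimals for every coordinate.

v 1.187 -1.043 -3.519
v 1.485 -0.721 -3.124
v 1.852 -1.576 -2.706
v 1.553 -1.897 -3.101
v 1.188 -0.783 -2.989
v 1.554 -1.638 -2.571
v 0.89 -0.927 -3.023
v 1.256 -1.782 -2.604
v 0.686 -1.107 -3.214
v 1.053 -1.962 -2.795
v 0.642 -1.268 -3.501
v 1.008 -2.122 -3.083
v 0.77 -1.356 -3.795
v 1.137 -2.211 -3.377
v 1.031 -1.345 -4.001
v 1.397 -2.2 -3.583
v 1.341 -1.238 -4.054
v 1.707 -2.093 -3.636
v 1.602 -1.069 -3.937
v 1.969 -1.924 -3.519
v 1.732 -0.891 -3.688
v 2.098 -1.746 -3.269
v 1.688 -0.762 -3.385
v 2.055 -1.617 -2.966
v -2.33 2.052 -0.122
v -3.236 2.709 0.456
v -2.089 3.005 -0.827
v -2.995 3.662 -0.249
v -1.505 2.458 0.709
v -2.411 3.115 1.287
v -1.264 3.411 0.004
v -2.17 4.068 0.582
v -2.716 1.351 -4.238
v -2.292 1.124 -5.034
v -1.604 0.429 -3.382
v -2.094 1.469 -4.919
v -2.02 1.791 -4.67
v -2.083 2.025 -4.335
v -2.272 2.126 -3.981
v -2.548 2.074 -3.678
v -2.859 1.879 -3.485
v -3.14 1.579 -3.442
v -3.338 1.234 -3.557
v -3.413 0.912 -3.806
v -3.35 0.677 -4.141
v -3.161 0.576 -4.496
v -2.884 0.628 -4.799
v -2.574 0.824 -4.991
v 4.126 3.773 -3.612
v 5.092 3.367 -3.312
v 3.834 3.907 -2.488
v 5.182 3.782 -3.339
v 5.11 4.195 -3.407
v 4.889 4.545 -3.506
v 4.551 4.776 -3.622
v 4.149 4.855 -3.736
v 3.744 4.77 -3.831
v 3.397 4.532 -3.893
v 3.161 4.179 -3.913
v 3.071 3.764 -3.886
v 3.143 3.35 -3.818
v 3.364 3.001 -3.719
v 3.702 2.769 -3.603
v 4.104 2.69 -3.489
v 4.509 2.776 -3.393
v 4.856 3.013 -3.331
v -1.024 2.305 0.401
v -0.406 2.868 1.004
v 0.246 2.032 -0.644
v 0.864 2.595 -0.041
v 0.518 1.681 0.286
v -0.267 1.85 0.932
v 0.107 3.05 -0.572
v -0.678 3.219 0.074
v 0.293 3.329 0.403
v 0.547 2.482 0.933
v -0.707 2.418 -0.573
v -0.453 1.571 -0.043
v -0.826 2.611 0.795
v 0.666 2.289 -0.435
v 0.463 1.752 -0.242
v 0.826 2.083 0.112
v -0.744 2.012 0.752
v -0.381 2.343 1.106
v 0.162 1.645 0.684
v 0.221 2.557 -0.746
v 0.584 2.888 -0.392
v -0.986 2.817 0.248
v -0.623 3.148 0.602
v -0.322 3.255 -0.324
v -0.053 3.212 0.795
v 0.694 3.052 0.181
v 0.249 3.319 -0.131
v -0.212 3.419 0.249
v 0.097 2.715 1.107
v 0.843 2.554 0.492
v 0.64 2.017 0.684
v 0.179 2.116 1.064
v 0.507 2.985 0.753
v -1.003 2.346 -0.132
v -0.257 2.185 -0.747
v -0.339 2.784 -0.704
v -0.8 2.883 -0.324
v -0.854 1.848 0.179
v -0.107 1.688 -0.435
v 0.052 1.481 0.111
v -0.409 1.581 0.491
v -0.667 1.915 -0.393
f 2 1 5
f 2 5 3
f 3 5 6
f 3 6 4
f 5 1 7
f 5 7 6
f 6 7 8
f 6 8 4
f 7 1 9
f 7 9 8
f 8 9 10
f 8 10 4
f 9 1 11
f 9 11 10
f 10 11 12
f 10 12 4
f 11 1 13
f 11 13 12
f 12 13 14
f 12 14 4
f 13 1 15
f 13 15 14
f 14 15 16
f 14 16 4
f 15 1 17
f 15 17 16
f 16 17 18
f 16 18 4
f 17 1 19
f 17 19 18
f 18 19 20
f 18 20 4
f 19 1 21
f 19 21 20
f 20 21 22
f 20 22 4
f 21 1 23
f 21 23 22
f 22 23 24
f 22 24 4
f 23 1 2
f 23 2 24
f 24 2 3
f 24 3 4
f 26 28 25
f 29 26 25
f 25 28 27
f 27 29 25
f 26 32 28
f 30 26 29
f 30 32 26
f 28 32 27
f 31 29 27
f 27 32 31
f 31 30 29
f 32 30 31
f 34 33 36
f 34 36 35
f 36 33 37
f 36 37 35
f 37 33 38
f 37 38 35
f 38 33 39
f 38 39 35
f 39 33 40
f 39 40 35
f 40 33 41
f 40 41 35
f 41 33 42
f 41 42 35
f 42 33 43
f 42 43 35
f 43 33 44
f 43 44 35
f 44 33 45
f 44 45 35
f 45 33 46
f 45 46 35
f 46 33 47
f 46 47 35
f 47 33 48
f 47 48 35
f 48 33 34
f 48 34 35
f 50 49 52
f 50 52 51
f 52 49 53
f 52 53 51
f 53 49 54
f 53 54 51
f 54 49 55
f 54 55 51
f 55 49 56
f 55 56 51
f 56 49 57
f 56 57 51
f 57 49 58
f 57 58 51
f 58 49 59
f 58 59 51
f 59 49 60
f 59 60 51
f 60 49 61
f 60 61 51
f 61 49 62
f 61 62 51
f 62 49 63
f 62 63 51
f 63 49 64
f 63 64 51
f 64 49 65
f 64 65 51
f 65 49 66
f 65 66 51
f 66 49 50
f 66 50 51
f 67 104 83
f 104 78 107
f 83 107 72
f 104 107 83
f 67 83 79
f 83 72 84
f 79 84 68
f 83 84 79
f 67 79 88
f 79 68 89
f 88 89 74
f 79 89 88
f 67 88 100
f 88 74 103
f 100 103 77
f 88 103 100
f 67 100 104
f 100 77 108
f 104 108 78
f 100 108 104
f 68 84 95
f 84 72 98
f 95 98 76
f 84 98 95
f 72 107 85
f 107 78 106
f 85 106 71
f 107 106 85
f 78 108 105
f 108 77 101
f 105 101 69
f 108 101 105
f 77 103 102
f 103 74 90
f 102 90 73
f 103 90 102
f 74 89 94
f 89 68 91
f 94 91 75
f 89 91 94
f 70 96 82
f 96 76 97
f 82 97 71
f 96 97 82
f 70 82 80
f 82 71 81
f 80 81 69
f 82 81 80
f 70 80 87
f 80 69 86
f 87 86 73
f 80 86 87
f 70 87 92
f 87 73 93
f 92 93 75
f 87 93 92
f 70 92 96
f 92 75 99
f 96 99 76
f 92 99 96
f 71 97 85
f 97 76 98
f 85 98 72
f 97 98 85
f 69 81 105
f 81 71 106
f 105 106 78
f 81 106 105
f 73 86 102
f 86 69 101
f 102 101 77
f 86 101 102
f 75 93 94
f 93 73 90
f 94 90 74
f 93 90 94
f 76 99 95
f 99 75 91
f 95 91 68
f 99 91 95



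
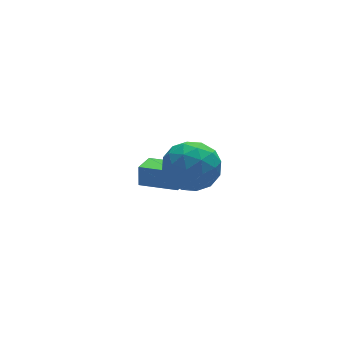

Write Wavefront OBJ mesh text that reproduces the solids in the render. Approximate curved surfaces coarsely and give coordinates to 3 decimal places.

v -2.058 -0.739 2.766
v -0.991 -0.108 2.697
v -1.069 -2.332 3.483
v -0.002 -1.701 3.414
v -0.862 -1.376 4.247
v -1.473 -0.392 3.804
v -0.587 -2.048 2.376
v -1.198 -1.064 1.933
v -0.082 -0.918 2.455
v -0.252 -0.502 3.612
v -1.808 -1.938 2.568
v -1.978 -1.522 3.725
v -1.611 -0.284 2.668
v -0.449 -2.156 3.512
v -0.954 -1.965 4.002
v -0.327 -1.595 3.961
v -1.894 -0.45 3.319
v -1.268 -0.08 3.279
v -1.192 -0.825 4.19
v -0.792 -2.36 2.901
v -0.166 -1.99 2.861
v -1.733 -0.845 2.219
v -1.106 -0.475 2.178
v -0.868 -1.615 1.99
v -0.45 -0.389 2.486
v 0.131 -1.325 2.907
v -0.212 -1.529 2.297
v -0.572 -0.95 2.037
v -0.55 -0.145 3.166
v 0.031 -1.081 3.587
v -0.474 -0.89 4.077
v -0.833 -0.311 3.817
v -0.016 -0.62 3.024
v -2.091 -1.359 2.593
v -1.51 -2.295 3.014
v -1.227 -2.129 2.363
v -1.586 -1.55 2.103
v -2.191 -1.115 3.273
v -1.61 -2.051 3.694
v -1.488 -1.49 4.143
v -1.848 -0.911 3.883
v -2.044 -1.82 3.156
v -0.193 2.101 -1.273
v -0.093 2.341 -0.328
v -1.453 3.274 -1.437
v -1.353 3.514 -0.492
v 0.613 2.926 -1.568
v 0.713 3.166 -0.623
v -0.647 4.099 -1.732
v -0.547 4.339 -0.787
f 1 38 17
f 38 12 41
f 17 41 6
f 38 41 17
f 1 17 13
f 17 6 18
f 13 18 2
f 17 18 13
f 1 13 22
f 13 2 23
f 22 23 8
f 13 23 22
f 1 22 34
f 22 8 37
f 34 37 11
f 22 37 34
f 1 34 38
f 34 11 42
f 38 42 12
f 34 42 38
f 2 18 29
f 18 6 32
f 29 32 10
f 18 32 29
f 6 41 19
f 41 12 40
f 19 40 5
f 41 40 19
f 12 42 39
f 42 11 35
f 39 35 3
f 42 35 39
f 11 37 36
f 37 8 24
f 36 24 7
f 37 24 36
f 8 23 28
f 23 2 25
f 28 25 9
f 23 25 28
f 4 30 16
f 30 10 31
f 16 31 5
f 30 31 16
f 4 16 14
f 16 5 15
f 14 15 3
f 16 15 14
f 4 14 21
f 14 3 20
f 21 20 7
f 14 20 21
f 4 21 26
f 21 7 27
f 26 27 9
f 21 27 26
f 4 26 30
f 26 9 33
f 30 33 10
f 26 33 30
f 5 31 19
f 31 10 32
f 19 32 6
f 31 32 19
f 3 15 39
f 15 5 40
f 39 40 12
f 15 40 39
f 7 20 36
f 20 3 35
f 36 35 11
f 20 35 36
f 9 27 28
f 27 7 24
f 28 24 8
f 27 24 28
f 10 33 29
f 33 9 25
f 29 25 2
f 33 25 29
f 44 46 43
f 47 44 43
f 43 46 45
f 45 47 43
f 44 50 46
f 48 44 47
f 48 50 44
f 46 50 45
f 49 47 45
f 45 50 49
f 49 48 47
f 50 48 49



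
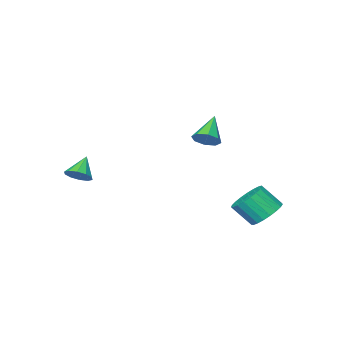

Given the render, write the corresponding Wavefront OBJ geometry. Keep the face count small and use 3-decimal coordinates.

v 1.994 -2.976 -2.382
v 2.468 -2.944 -1.983
v 1.326 -3.364 -1.558
v 2.283 -2.609 -1.974
v 1.988 -2.413 -2.121
v 1.696 -2.432 -2.368
v 1.517 -2.659 -2.62
v 1.521 -3.007 -2.781
v 1.705 -3.343 -2.79
v 2 -3.538 -2.643
v 2.293 -3.519 -2.396
v 2.471 -3.292 -2.144
v -1.009 1.677 0.368
v -0.57 1.282 0.52
v -1.871 1.083 1.312
v -0.557 1.671 0.777
v -0.808 2.064 0.794
v -1.177 2.23 0.562
v -1.448 2.072 0.216
v -1.461 1.683 -0.041
v -1.21 1.29 -0.059
v -0.84 1.124 0.174
v -3.544 2.411 -4.094
v -3.182 1.912 -4.665
v -2.633 1.271 -3.756
v -2.996 1.769 -3.186
v -2.945 2.166 -4.629
v -2.396 1.525 -3.721
v -2.811 2.462 -4.501
v -2.262 1.821 -3.592
v -2.805 2.749 -4.302
v -2.256 2.108 -3.394
v -2.926 2.978 -4.068
v -2.377 2.337 -3.159
v -3.154 3.109 -3.838
v -2.605 2.468 -2.929
v -3.45 3.118 -3.652
v -2.901 2.477 -2.744
v -3.762 3.006 -3.543
v -3.213 2.365 -2.634
v -4.036 2.79 -3.529
v -3.487 2.149 -2.621
v -4.226 2.509 -3.613
v -3.677 1.868 -2.704
v -4.298 2.211 -3.78
v -3.749 1.57 -2.872
v -4.239 1.947 -4.002
v -3.69 1.306 -3.093
v -4.06 1.764 -4.239
v -3.511 1.123 -3.33
v -3.793 1.692 -4.451
v -3.244 1.051 -3.543
v -3.482 1.744 -4.602
v -2.933 1.103 -3.694
f 2 1 4
f 2 4 3
f 4 1 5
f 4 5 3
f 5 1 6
f 5 6 3
f 6 1 7
f 6 7 3
f 7 1 8
f 7 8 3
f 8 1 9
f 8 9 3
f 9 1 10
f 9 10 3
f 10 1 11
f 10 11 3
f 11 1 12
f 11 12 3
f 12 1 2
f 12 2 3
f 14 13 16
f 14 16 15
f 16 13 17
f 16 17 15
f 17 13 18
f 17 18 15
f 18 13 19
f 18 19 15
f 19 13 20
f 19 20 15
f 20 13 21
f 20 21 15
f 21 13 22
f 21 22 15
f 22 13 14
f 22 14 15
f 24 23 27
f 24 27 25
f 25 27 28
f 25 28 26
f 27 23 29
f 27 29 28
f 28 29 30
f 28 30 26
f 29 23 31
f 29 31 30
f 30 31 32
f 30 32 26
f 31 23 33
f 31 33 32
f 32 33 34
f 32 34 26
f 33 23 35
f 33 35 34
f 34 35 36
f 34 36 26
f 35 23 37
f 35 37 36
f 36 37 38
f 36 38 26
f 37 23 39
f 37 39 38
f 38 39 40
f 38 40 26
f 39 23 41
f 39 41 40
f 40 41 42
f 40 42 26
f 41 23 43
f 41 43 42
f 42 43 44
f 42 44 26
f 43 23 45
f 43 45 44
f 44 45 46
f 44 46 26
f 45 23 47
f 45 47 46
f 46 47 48
f 46 48 26
f 47 23 49
f 47 49 48
f 48 49 50
f 48 50 26
f 49 23 51
f 49 51 50
f 50 51 52
f 50 52 26
f 51 23 53
f 51 53 52
f 52 53 54
f 52 54 26
f 53 23 24
f 53 24 54
f 54 24 25
f 54 25 26



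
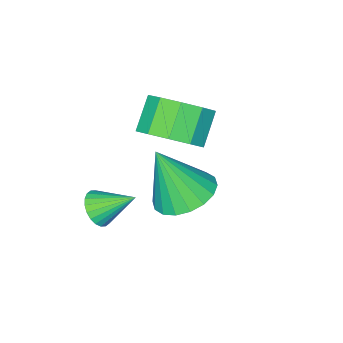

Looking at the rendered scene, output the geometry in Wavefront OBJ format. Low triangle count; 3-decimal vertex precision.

v -0.015 0.923 0.221
v 0.789 0.862 0.939
v -0.061 0.475 1.858
v -0.865 0.537 1.139
v 0.536 1.479 0.965
v -0.314 1.092 1.883
v 0.073 1.884 0.707
v -0.778 1.497 1.625
v -0.424 1.922 0.262
v -1.275 1.535 1.181
v -0.765 1.578 -0.198
v -1.615 1.191 0.721
v -0.819 0.985 -0.498
v -1.669 0.598 0.421
v -0.566 0.368 -0.523
v -1.416 -0.019 0.395
v -0.102 -0.037 -0.265
v -0.953 -0.424 0.653
v 0.395 -0.075 0.179
v -0.456 -0.462 1.098
v 0.735 0.269 0.639
v -0.115 -0.118 1.558
v 1.735 3.428 0.609
v 2.371 2.79 0.199
v 2.245 2.792 2.391
v 2.618 3.151 0.257
v 2.689 3.566 0.385
v 2.572 3.954 0.557
v 2.289 4.238 0.74
v 1.896 4.362 0.896
v 1.471 4.301 0.996
v 1.099 4.066 1.019
v 0.852 3.706 0.961
v 0.781 3.291 0.833
v 0.898 2.902 0.661
v 1.181 2.618 0.478
v 1.574 2.495 0.322
v 1.999 2.556 0.222
v 2.493 0.56 -1.703
v 2.964 0.52 -1.257
v 1.847 1.48 -0.937
v 3.052 0.705 -1.405
v 3.055 0.868 -1.599
v 2.973 0.985 -1.809
v 2.817 1.036 -2.002
v 2.612 1.015 -2.15
v 2.389 0.925 -2.23
v 2.182 0.779 -2.229
v 2.022 0.6 -2.148
v 1.933 0.414 -2
v 1.93 0.251 -1.806
v 2.013 0.135 -1.596
v 2.168 0.083 -1.403
v 2.373 0.104 -1.255
v 2.597 0.194 -1.175
v 2.804 0.34 -1.176
f 2 1 5
f 2 5 3
f 3 5 6
f 3 6 4
f 5 1 7
f 5 7 6
f 6 7 8
f 6 8 4
f 7 1 9
f 7 9 8
f 8 9 10
f 8 10 4
f 9 1 11
f 9 11 10
f 10 11 12
f 10 12 4
f 11 1 13
f 11 13 12
f 12 13 14
f 12 14 4
f 13 1 15
f 13 15 14
f 14 15 16
f 14 16 4
f 15 1 17
f 15 17 16
f 16 17 18
f 16 18 4
f 17 1 19
f 17 19 18
f 18 19 20
f 18 20 4
f 19 1 21
f 19 21 20
f 20 21 22
f 20 22 4
f 21 1 2
f 21 2 22
f 22 2 3
f 22 3 4
f 24 23 26
f 24 26 25
f 26 23 27
f 26 27 25
f 27 23 28
f 27 28 25
f 28 23 29
f 28 29 25
f 29 23 30
f 29 30 25
f 30 23 31
f 30 31 25
f 31 23 32
f 31 32 25
f 32 23 33
f 32 33 25
f 33 23 34
f 33 34 25
f 34 23 35
f 34 35 25
f 35 23 36
f 35 36 25
f 36 23 37
f 36 37 25
f 37 23 38
f 37 38 25
f 38 23 24
f 38 24 25
f 40 39 42
f 40 42 41
f 42 39 43
f 42 43 41
f 43 39 44
f 43 44 41
f 44 39 45
f 44 45 41
f 45 39 46
f 45 46 41
f 46 39 47
f 46 47 41
f 47 39 48
f 47 48 41
f 48 39 49
f 48 49 41
f 49 39 50
f 49 50 41
f 50 39 51
f 50 51 41
f 51 39 52
f 51 52 41
f 52 39 53
f 52 53 41
f 53 39 54
f 53 54 41
f 54 39 55
f 54 55 41
f 55 39 56
f 55 56 41
f 56 39 40
f 56 40 41



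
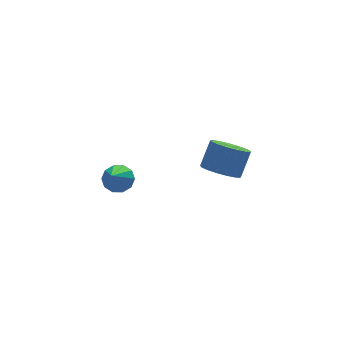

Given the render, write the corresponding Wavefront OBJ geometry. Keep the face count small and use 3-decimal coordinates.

v 0.615 2.568 -4.22
v 1.362 2.544 -3.815
v -0.215 1.412 -2.76
v 1.095 2.96 -3.638
v 0.644 3.226 -3.683
v 0.183 3.241 -3.933
v -0.113 3 -4.293
v -0.131 2.593 -4.626
v 0.136 2.177 -4.803
v 0.586 1.911 -4.758
v 1.048 1.895 -4.507
v 1.344 2.137 -4.147
v 3.185 -3.916 0.6
v 3.865 -3.475 -0.003
v 4.614 -2.963 1.216
v 3.935 -3.404 1.82
v 3.528 -3.134 0.061
v 4.277 -2.622 1.28
v 3.113 -2.972 0.248
v 3.862 -2.46 1.468
v 2.714 -3.027 0.517
v 3.464 -2.514 1.736
v 2.423 -3.285 0.804
v 3.173 -2.773 2.023
v 2.307 -3.688 1.044
v 3.057 -3.176 2.263
v 2.392 -4.143 1.183
v 3.142 -3.631 2.402
v 2.659 -4.546 1.189
v 3.408 -4.034 2.408
v 3.046 -4.805 1.059
v 3.796 -4.293 2.279
v 3.465 -4.86 0.825
v 4.215 -4.348 2.044
v 3.82 -4.699 0.539
v 4.57 -4.187 1.758
v 4.03 -4.359 0.267
v 4.779 -3.846 1.486
v 4.046 -3.917 0.072
v 4.795 -3.405 1.291
f 2 1 4
f 2 4 3
f 4 1 5
f 4 5 3
f 5 1 6
f 5 6 3
f 6 1 7
f 6 7 3
f 7 1 8
f 7 8 3
f 8 1 9
f 8 9 3
f 9 1 10
f 9 10 3
f 10 1 11
f 10 11 3
f 11 1 12
f 11 12 3
f 12 1 2
f 12 2 3
f 14 13 17
f 14 17 15
f 15 17 18
f 15 18 16
f 17 13 19
f 17 19 18
f 18 19 20
f 18 20 16
f 19 13 21
f 19 21 20
f 20 21 22
f 20 22 16
f 21 13 23
f 21 23 22
f 22 23 24
f 22 24 16
f 23 13 25
f 23 25 24
f 24 25 26
f 24 26 16
f 25 13 27
f 25 27 26
f 26 27 28
f 26 28 16
f 27 13 29
f 27 29 28
f 28 29 30
f 28 30 16
f 29 13 31
f 29 31 30
f 30 31 32
f 30 32 16
f 31 13 33
f 31 33 32
f 32 33 34
f 32 34 16
f 33 13 35
f 33 35 34
f 34 35 36
f 34 36 16
f 35 13 37
f 35 37 36
f 36 37 38
f 36 38 16
f 37 13 39
f 37 39 38
f 38 39 40
f 38 40 16
f 39 13 14
f 39 14 40
f 40 14 15
f 40 15 16

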